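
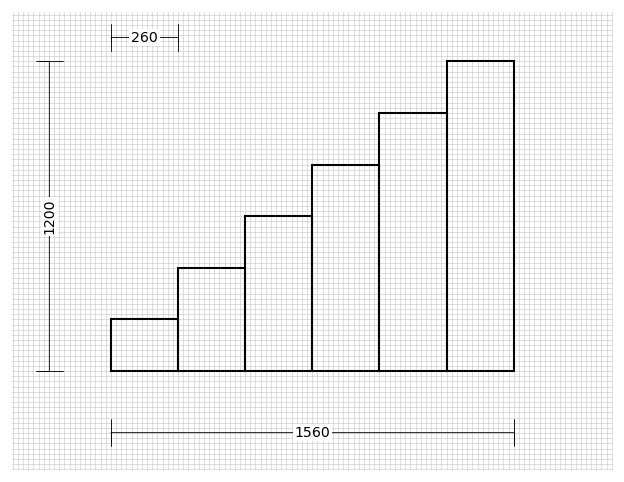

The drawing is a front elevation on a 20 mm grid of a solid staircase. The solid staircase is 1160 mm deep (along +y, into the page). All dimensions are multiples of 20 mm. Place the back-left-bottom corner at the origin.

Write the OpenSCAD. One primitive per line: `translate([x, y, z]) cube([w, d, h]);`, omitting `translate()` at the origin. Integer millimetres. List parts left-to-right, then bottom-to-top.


cube([260, 1160, 200]);
translate([260, 0, 0]) cube([260, 1160, 400]);
translate([520, 0, 0]) cube([260, 1160, 600]);
translate([780, 0, 0]) cube([260, 1160, 800]);
translate([1040, 0, 0]) cube([260, 1160, 1000]);
translate([1300, 0, 0]) cube([260, 1160, 1200]);


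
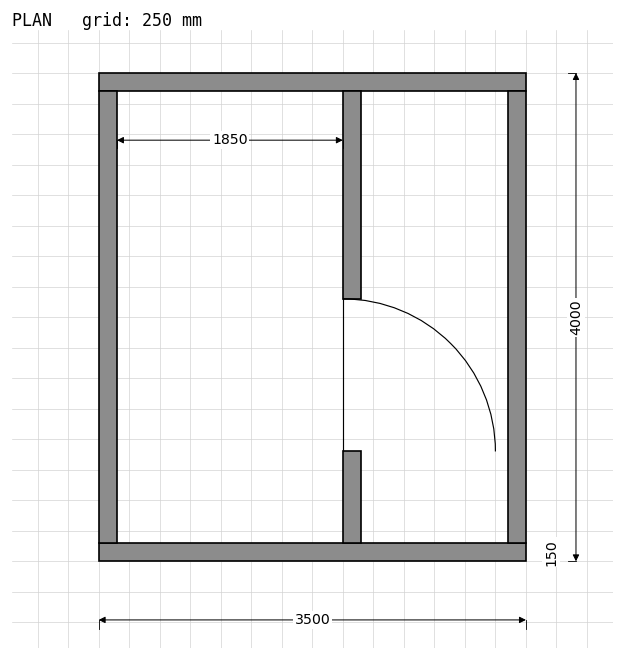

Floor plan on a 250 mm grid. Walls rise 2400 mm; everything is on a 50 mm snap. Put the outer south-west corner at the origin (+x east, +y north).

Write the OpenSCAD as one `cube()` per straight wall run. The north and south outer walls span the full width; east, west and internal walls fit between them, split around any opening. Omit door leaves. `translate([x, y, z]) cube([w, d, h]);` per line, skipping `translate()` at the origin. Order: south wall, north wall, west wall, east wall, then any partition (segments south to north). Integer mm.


cube([3500, 150, 2400]);
translate([0, 3850, 0]) cube([3500, 150, 2400]);
translate([0, 150, 0]) cube([150, 3700, 2400]);
translate([3350, 150, 0]) cube([150, 3700, 2400]);
translate([2000, 150, 0]) cube([150, 750, 2400]);
translate([2000, 2150, 0]) cube([150, 1700, 2400]);


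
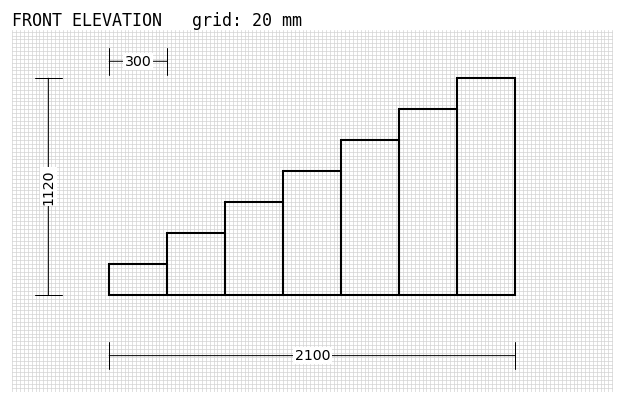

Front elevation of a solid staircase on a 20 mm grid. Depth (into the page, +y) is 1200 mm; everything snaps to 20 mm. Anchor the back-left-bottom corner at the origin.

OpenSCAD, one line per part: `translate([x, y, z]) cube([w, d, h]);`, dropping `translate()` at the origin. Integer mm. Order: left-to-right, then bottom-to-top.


cube([300, 1200, 160]);
translate([300, 0, 0]) cube([300, 1200, 320]);
translate([600, 0, 0]) cube([300, 1200, 480]);
translate([900, 0, 0]) cube([300, 1200, 640]);
translate([1200, 0, 0]) cube([300, 1200, 800]);
translate([1500, 0, 0]) cube([300, 1200, 960]);
translate([1800, 0, 0]) cube([300, 1200, 1120]);


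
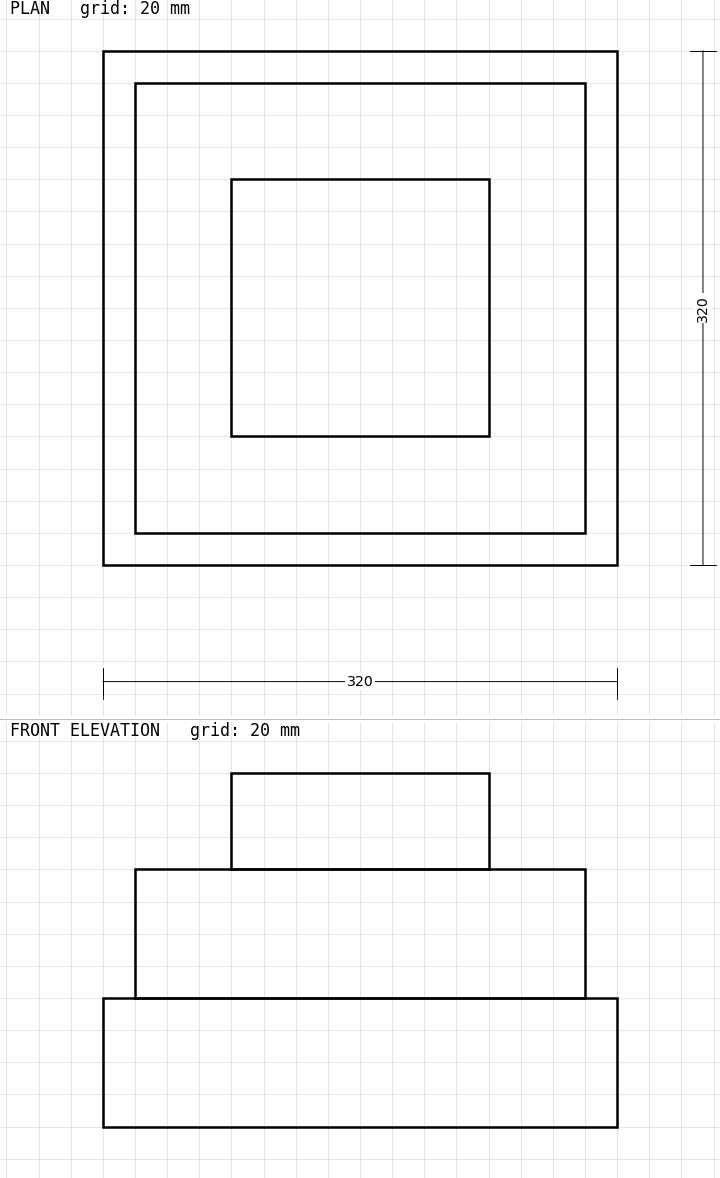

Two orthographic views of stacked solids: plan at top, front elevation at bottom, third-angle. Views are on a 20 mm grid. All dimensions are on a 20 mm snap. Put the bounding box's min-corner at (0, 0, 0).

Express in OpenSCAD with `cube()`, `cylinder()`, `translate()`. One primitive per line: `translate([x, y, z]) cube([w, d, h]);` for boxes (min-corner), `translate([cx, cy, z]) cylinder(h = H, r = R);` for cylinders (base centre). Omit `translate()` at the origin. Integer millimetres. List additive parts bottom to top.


cube([320, 320, 80]);
translate([20, 20, 80]) cube([280, 280, 80]);
translate([80, 80, 160]) cube([160, 160, 60]);


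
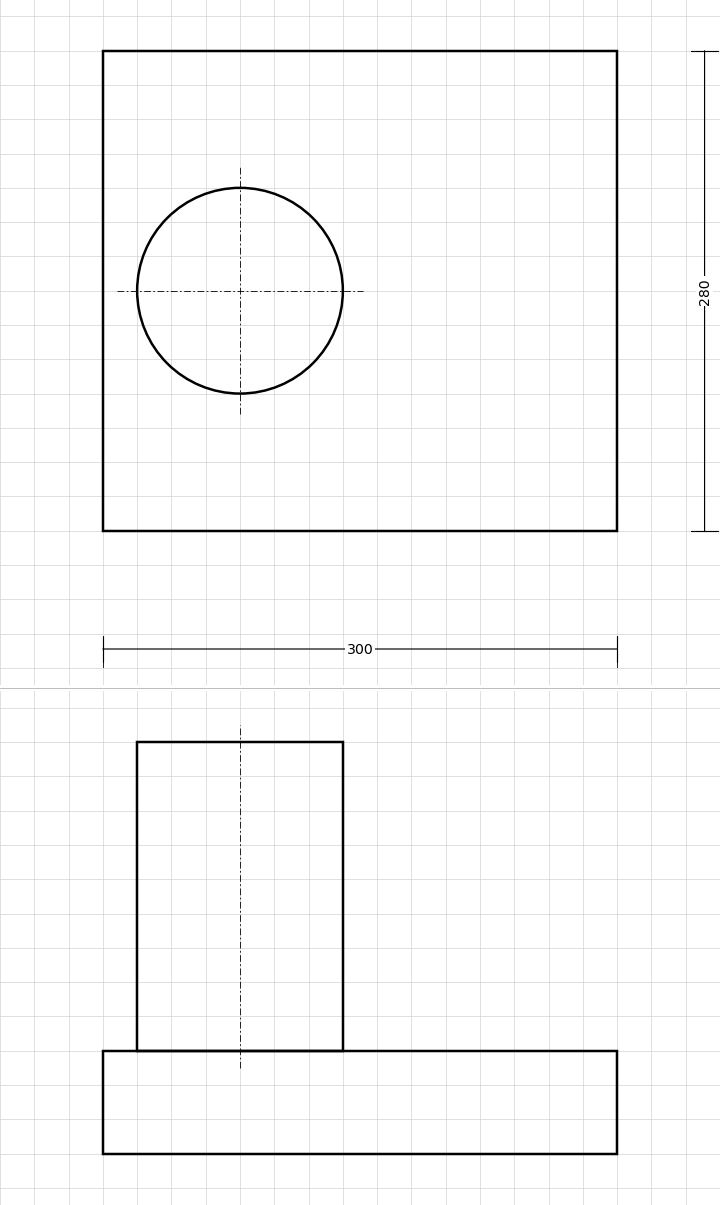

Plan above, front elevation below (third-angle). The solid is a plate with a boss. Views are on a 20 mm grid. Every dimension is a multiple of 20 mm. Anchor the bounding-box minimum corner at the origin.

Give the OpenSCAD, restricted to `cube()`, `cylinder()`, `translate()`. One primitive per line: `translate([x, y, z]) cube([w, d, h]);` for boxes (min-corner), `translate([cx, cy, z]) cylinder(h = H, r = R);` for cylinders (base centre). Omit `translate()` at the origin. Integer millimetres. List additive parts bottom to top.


cube([300, 280, 60]);
translate([80, 140, 60]) cylinder(h = 180, r = 60);


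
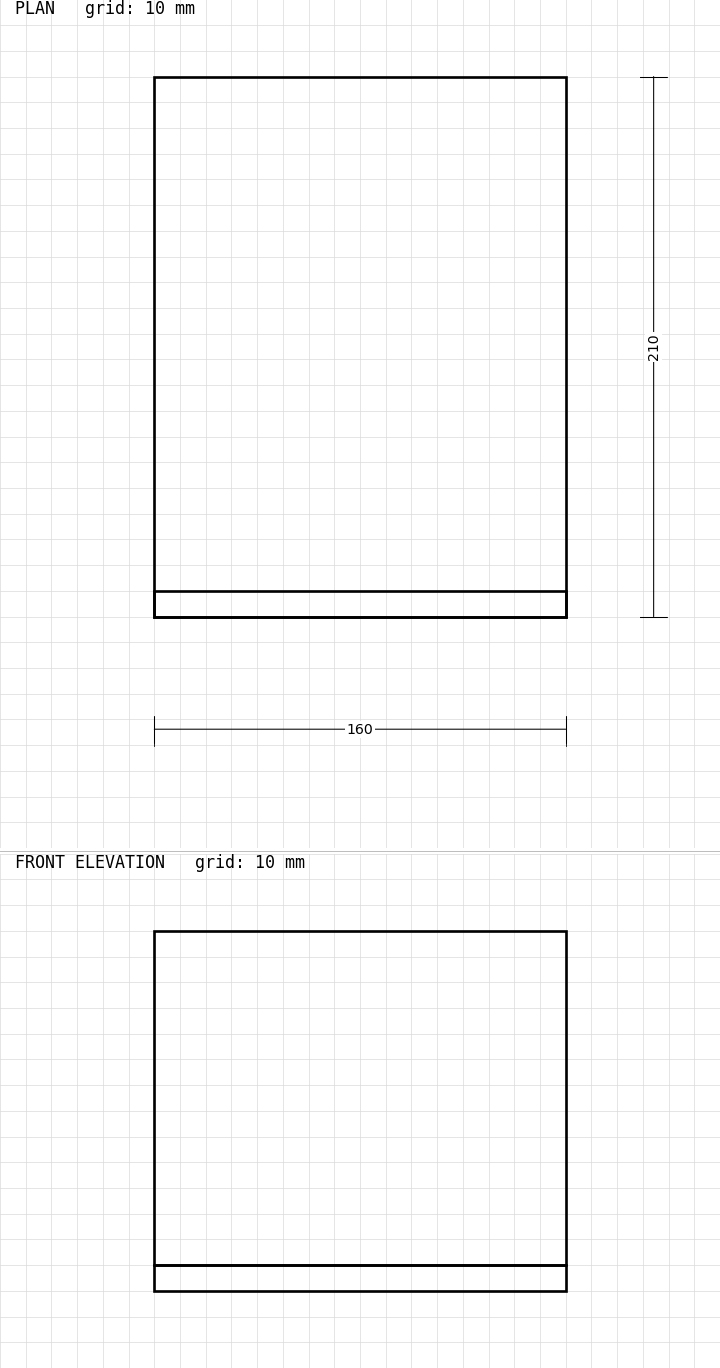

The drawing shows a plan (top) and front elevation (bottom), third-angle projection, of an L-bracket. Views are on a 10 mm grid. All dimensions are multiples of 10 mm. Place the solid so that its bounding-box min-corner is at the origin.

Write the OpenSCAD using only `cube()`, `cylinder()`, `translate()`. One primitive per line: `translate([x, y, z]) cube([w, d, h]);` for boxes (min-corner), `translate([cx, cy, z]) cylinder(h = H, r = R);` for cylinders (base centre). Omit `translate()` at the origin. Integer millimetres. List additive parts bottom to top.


cube([160, 210, 10]);
translate([0, 0, 10]) cube([160, 10, 130]);


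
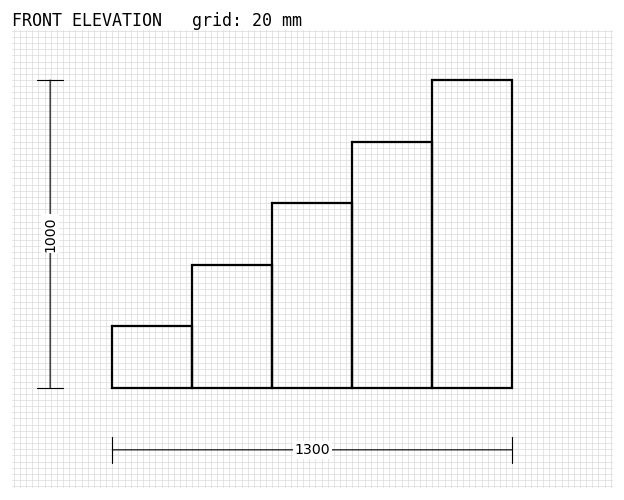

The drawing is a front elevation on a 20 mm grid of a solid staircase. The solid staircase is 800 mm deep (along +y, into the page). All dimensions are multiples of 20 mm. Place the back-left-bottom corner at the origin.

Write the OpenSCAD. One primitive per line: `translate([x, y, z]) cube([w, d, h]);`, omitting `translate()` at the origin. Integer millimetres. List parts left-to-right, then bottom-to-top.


cube([260, 800, 200]);
translate([260, 0, 0]) cube([260, 800, 400]);
translate([520, 0, 0]) cube([260, 800, 600]);
translate([780, 0, 0]) cube([260, 800, 800]);
translate([1040, 0, 0]) cube([260, 800, 1000]);


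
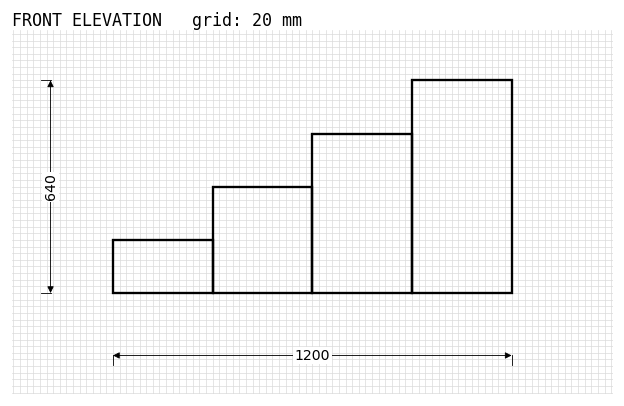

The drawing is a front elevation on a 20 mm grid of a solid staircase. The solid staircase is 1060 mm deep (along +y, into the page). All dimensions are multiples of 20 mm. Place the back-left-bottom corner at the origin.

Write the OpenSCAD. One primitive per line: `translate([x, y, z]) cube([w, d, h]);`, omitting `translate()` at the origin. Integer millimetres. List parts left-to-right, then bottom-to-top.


cube([300, 1060, 160]);
translate([300, 0, 0]) cube([300, 1060, 320]);
translate([600, 0, 0]) cube([300, 1060, 480]);
translate([900, 0, 0]) cube([300, 1060, 640]);


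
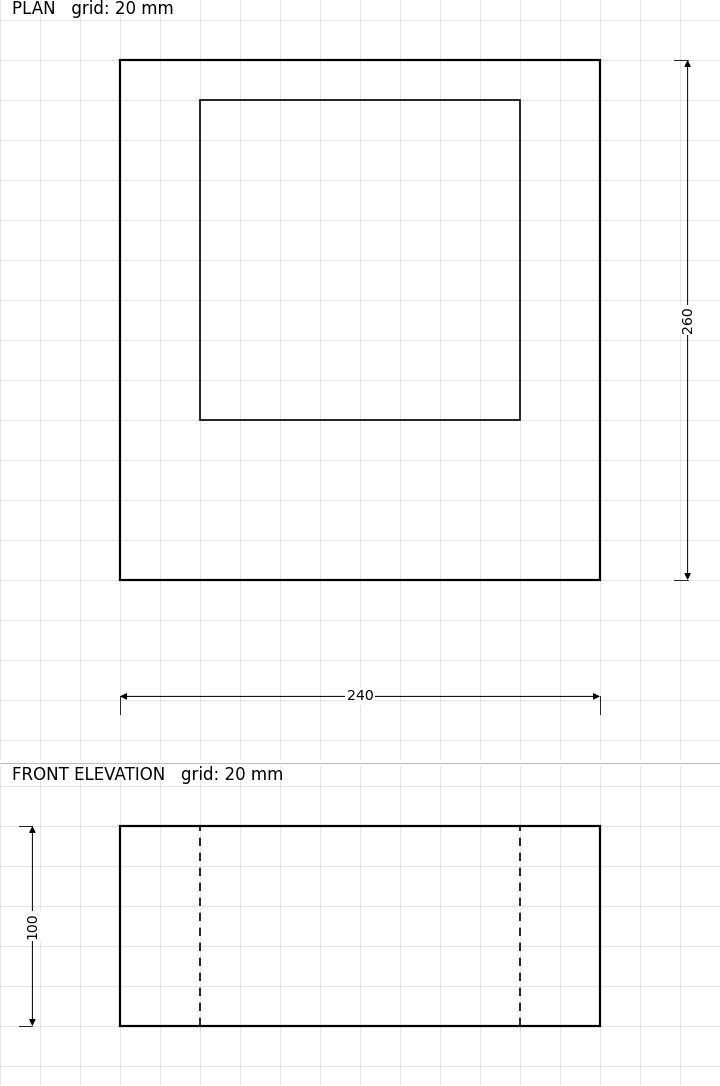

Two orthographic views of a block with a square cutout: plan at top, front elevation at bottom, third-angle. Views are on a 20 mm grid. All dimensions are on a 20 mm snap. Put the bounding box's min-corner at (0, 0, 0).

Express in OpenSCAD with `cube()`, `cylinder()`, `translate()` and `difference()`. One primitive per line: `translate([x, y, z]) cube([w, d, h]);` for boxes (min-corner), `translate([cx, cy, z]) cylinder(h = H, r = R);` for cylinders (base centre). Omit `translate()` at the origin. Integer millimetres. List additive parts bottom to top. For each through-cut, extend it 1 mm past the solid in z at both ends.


difference() {
  cube([240, 260, 100]);
  translate([40, 80, -1]) cube([160, 160, 102]);
}


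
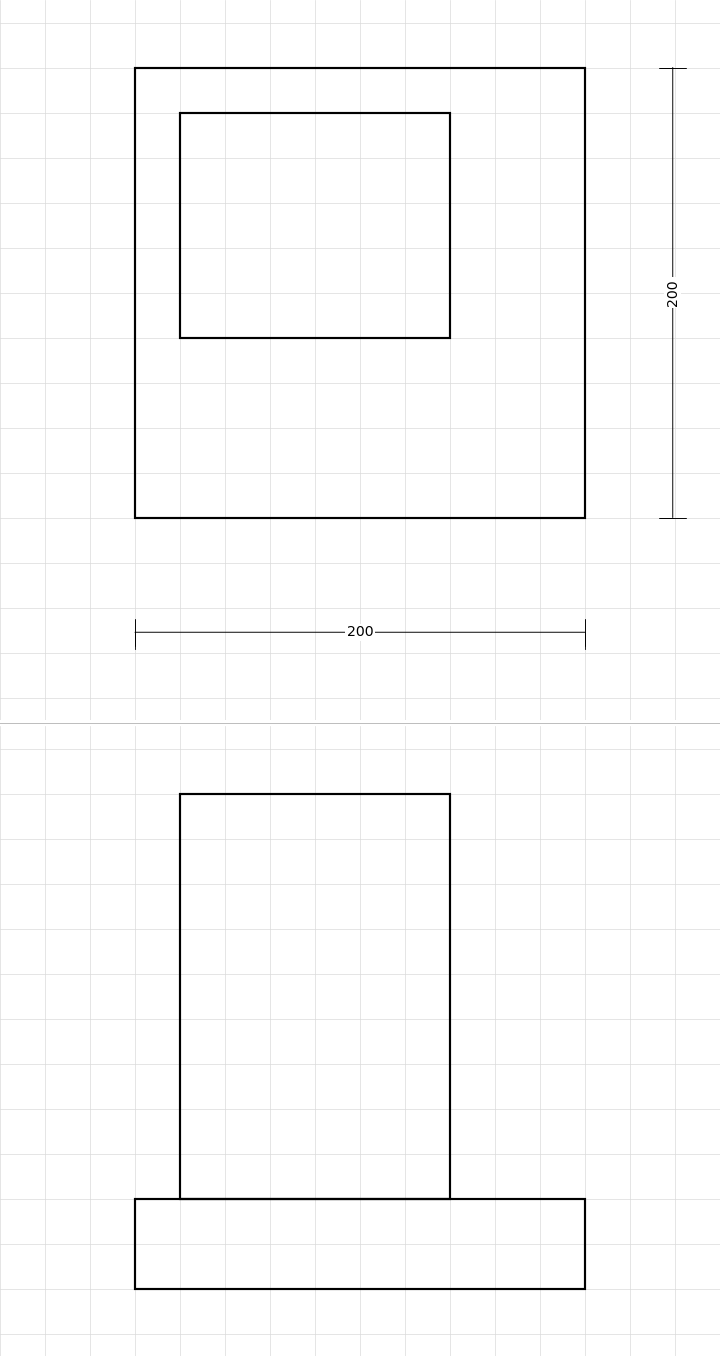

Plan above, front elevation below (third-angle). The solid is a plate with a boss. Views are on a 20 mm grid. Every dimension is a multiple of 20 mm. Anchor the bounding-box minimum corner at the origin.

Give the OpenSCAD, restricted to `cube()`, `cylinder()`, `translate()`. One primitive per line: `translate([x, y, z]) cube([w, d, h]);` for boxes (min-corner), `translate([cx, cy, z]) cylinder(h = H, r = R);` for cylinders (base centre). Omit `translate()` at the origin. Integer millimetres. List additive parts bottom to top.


cube([200, 200, 40]);
translate([20, 80, 40]) cube([120, 100, 180]);


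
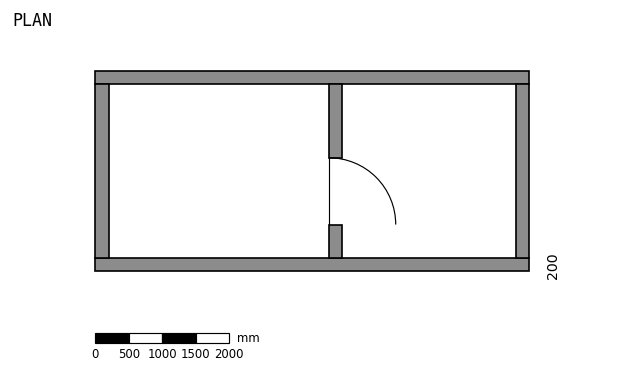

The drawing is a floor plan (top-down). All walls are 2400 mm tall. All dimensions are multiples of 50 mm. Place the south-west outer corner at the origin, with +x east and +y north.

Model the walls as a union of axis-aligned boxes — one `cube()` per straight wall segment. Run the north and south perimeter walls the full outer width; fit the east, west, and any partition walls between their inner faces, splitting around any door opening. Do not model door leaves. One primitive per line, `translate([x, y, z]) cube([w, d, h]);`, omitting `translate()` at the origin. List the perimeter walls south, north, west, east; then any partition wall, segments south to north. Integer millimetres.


cube([6500, 200, 2400]);
translate([0, 2800, 0]) cube([6500, 200, 2400]);
translate([0, 200, 0]) cube([200, 2600, 2400]);
translate([6300, 200, 0]) cube([200, 2600, 2400]);
translate([3500, 200, 0]) cube([200, 500, 2400]);
translate([3500, 1700, 0]) cube([200, 1100, 2400]);


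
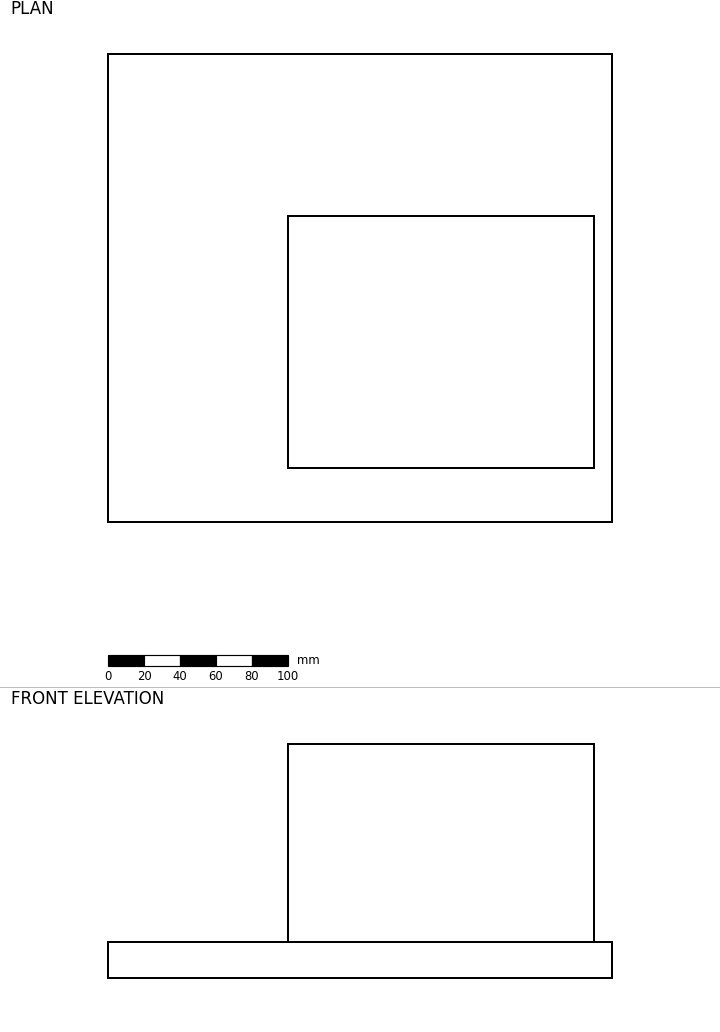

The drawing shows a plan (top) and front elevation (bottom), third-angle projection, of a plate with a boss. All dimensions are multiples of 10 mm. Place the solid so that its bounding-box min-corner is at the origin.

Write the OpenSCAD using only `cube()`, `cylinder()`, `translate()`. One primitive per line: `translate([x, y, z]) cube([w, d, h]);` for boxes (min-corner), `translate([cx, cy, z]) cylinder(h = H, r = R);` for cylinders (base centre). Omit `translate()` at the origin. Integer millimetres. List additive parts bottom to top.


cube([280, 260, 20]);
translate([100, 30, 20]) cube([170, 140, 110]);


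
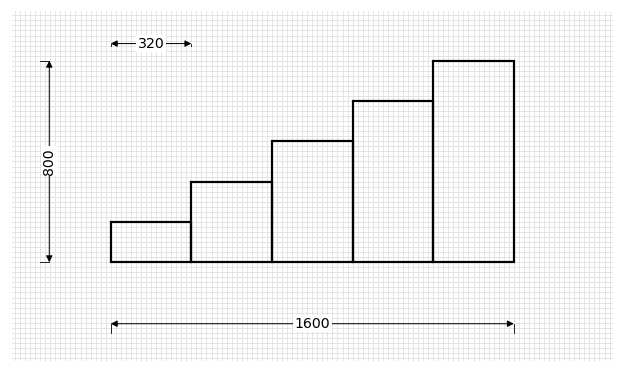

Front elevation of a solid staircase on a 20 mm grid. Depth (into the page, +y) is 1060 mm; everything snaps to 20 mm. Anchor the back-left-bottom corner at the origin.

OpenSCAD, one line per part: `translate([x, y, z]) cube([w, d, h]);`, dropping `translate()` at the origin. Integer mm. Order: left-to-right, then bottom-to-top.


cube([320, 1060, 160]);
translate([320, 0, 0]) cube([320, 1060, 320]);
translate([640, 0, 0]) cube([320, 1060, 480]);
translate([960, 0, 0]) cube([320, 1060, 640]);
translate([1280, 0, 0]) cube([320, 1060, 800]);


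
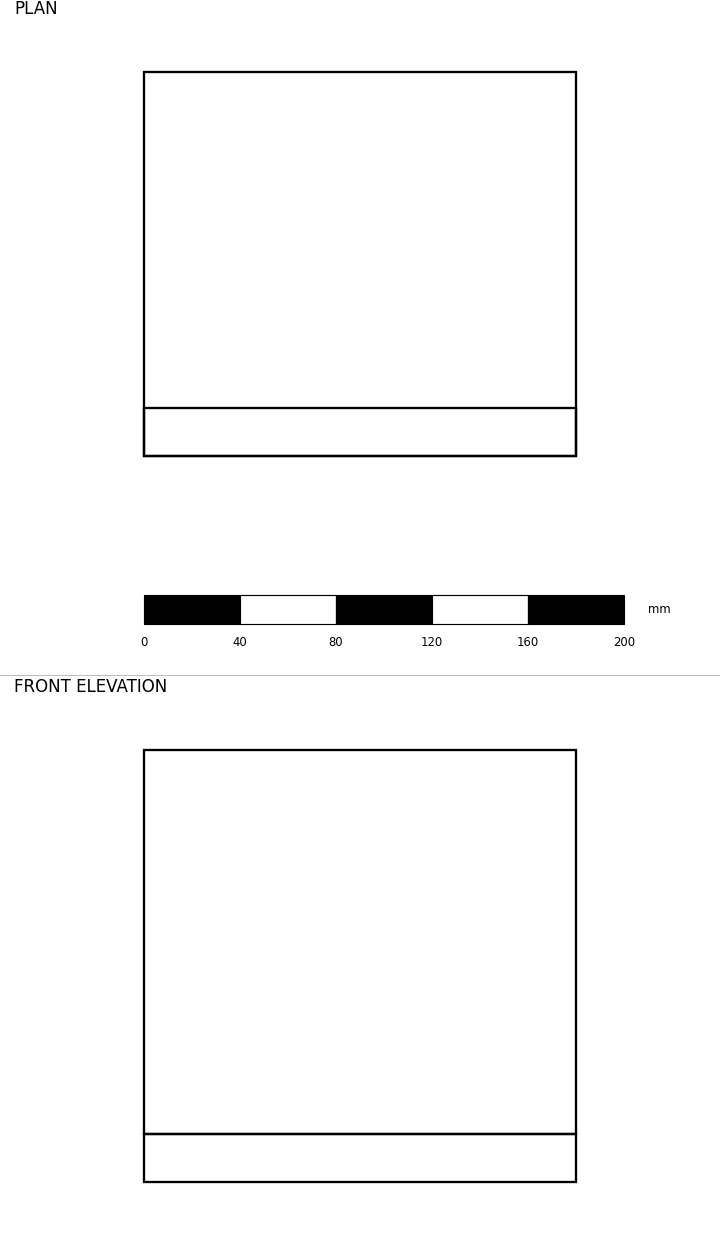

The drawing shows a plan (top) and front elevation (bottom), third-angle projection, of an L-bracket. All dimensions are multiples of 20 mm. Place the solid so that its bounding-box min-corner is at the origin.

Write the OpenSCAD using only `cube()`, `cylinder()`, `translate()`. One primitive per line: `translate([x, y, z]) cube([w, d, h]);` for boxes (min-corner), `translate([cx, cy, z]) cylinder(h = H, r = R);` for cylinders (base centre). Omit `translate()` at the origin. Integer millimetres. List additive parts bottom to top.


cube([180, 160, 20]);
translate([0, 0, 20]) cube([180, 20, 160]);


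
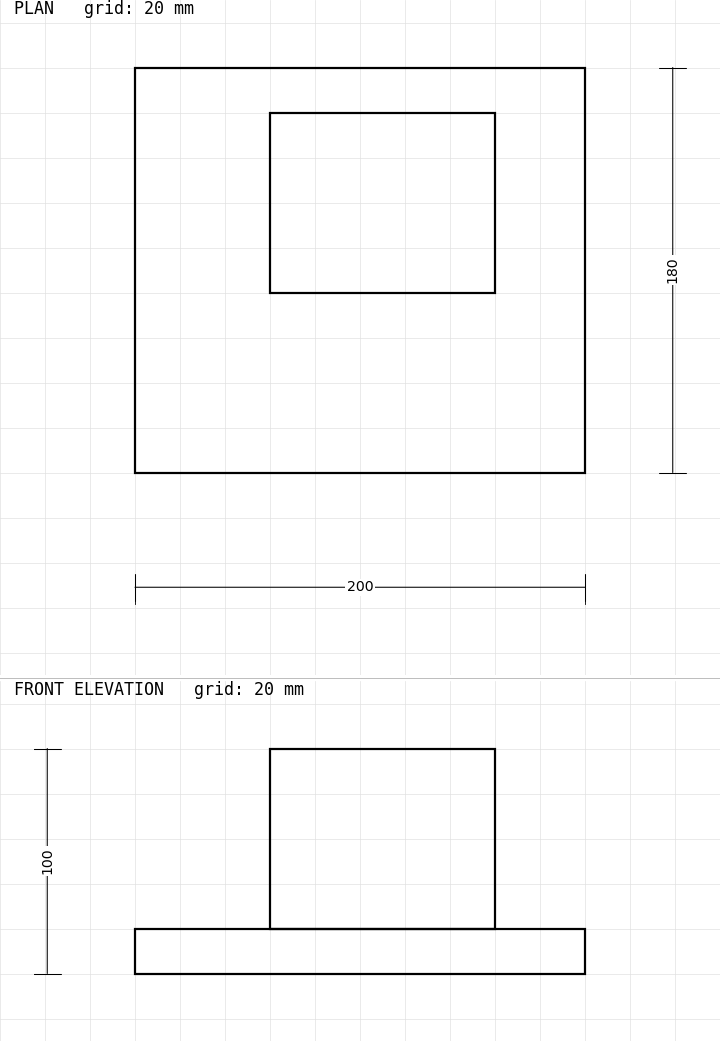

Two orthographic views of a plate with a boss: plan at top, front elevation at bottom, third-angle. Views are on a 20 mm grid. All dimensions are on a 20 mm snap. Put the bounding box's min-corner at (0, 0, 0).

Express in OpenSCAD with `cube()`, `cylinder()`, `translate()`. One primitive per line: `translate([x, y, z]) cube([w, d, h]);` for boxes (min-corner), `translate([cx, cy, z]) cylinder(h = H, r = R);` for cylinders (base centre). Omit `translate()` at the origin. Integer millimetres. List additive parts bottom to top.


cube([200, 180, 20]);
translate([60, 80, 20]) cube([100, 80, 80]);


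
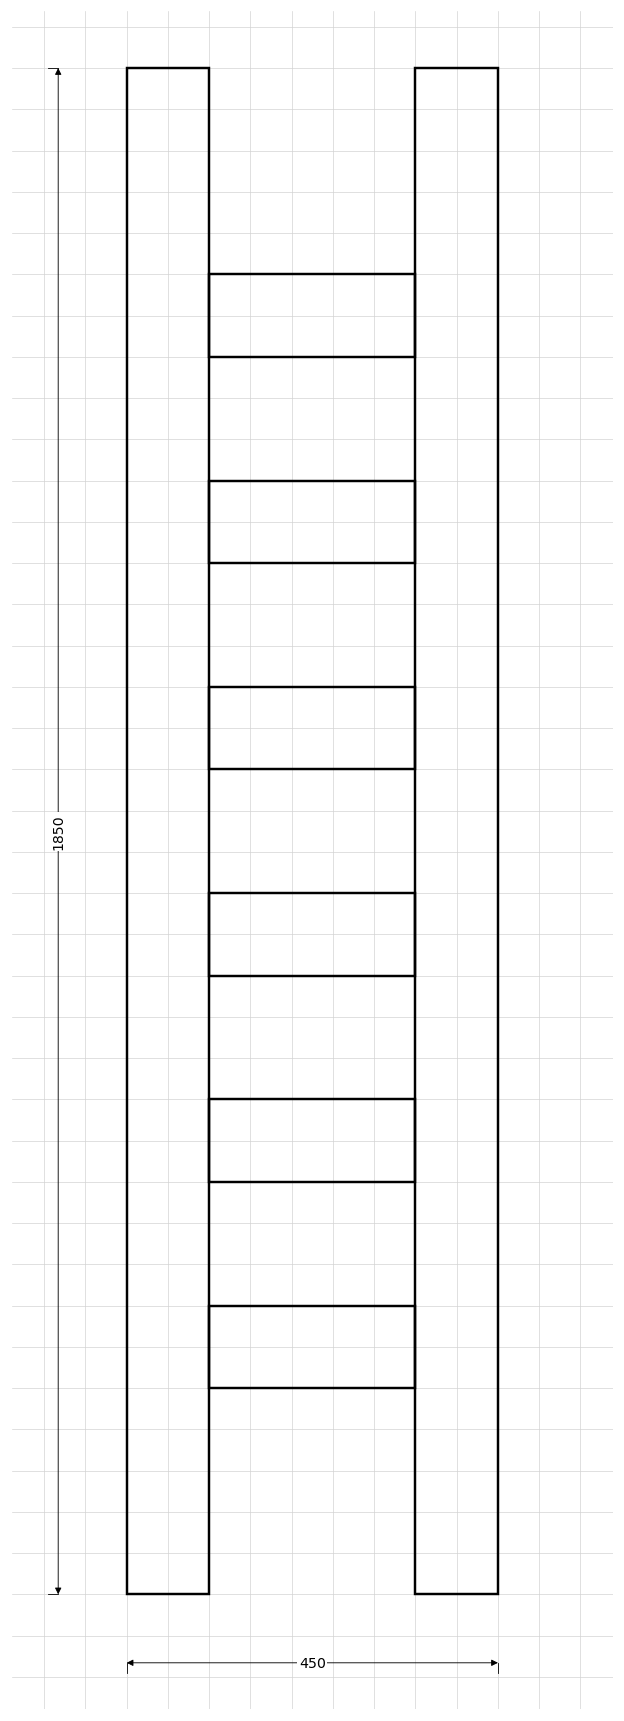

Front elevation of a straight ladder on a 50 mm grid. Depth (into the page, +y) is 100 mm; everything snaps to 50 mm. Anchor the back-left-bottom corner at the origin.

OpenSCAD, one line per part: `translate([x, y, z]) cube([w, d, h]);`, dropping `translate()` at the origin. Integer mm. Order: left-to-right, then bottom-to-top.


cube([100, 100, 1850]);
translate([100, 0, 250]) cube([250, 100, 100]);
translate([100, 0, 500]) cube([250, 100, 100]);
translate([100, 0, 750]) cube([250, 100, 100]);
translate([100, 0, 1000]) cube([250, 100, 100]);
translate([100, 0, 1250]) cube([250, 100, 100]);
translate([100, 0, 1500]) cube([250, 100, 100]);
translate([350, 0, 0]) cube([100, 100, 1850]);


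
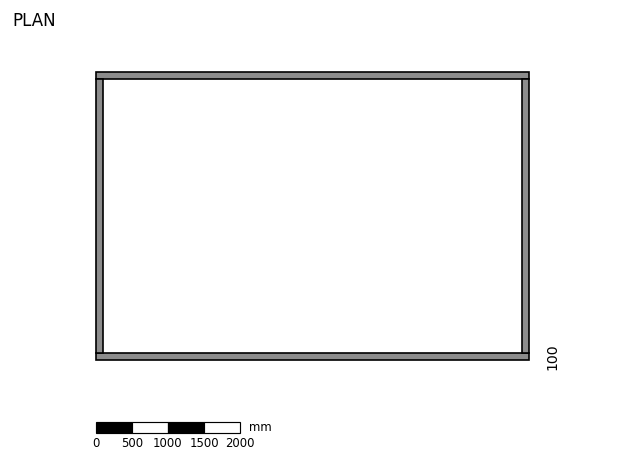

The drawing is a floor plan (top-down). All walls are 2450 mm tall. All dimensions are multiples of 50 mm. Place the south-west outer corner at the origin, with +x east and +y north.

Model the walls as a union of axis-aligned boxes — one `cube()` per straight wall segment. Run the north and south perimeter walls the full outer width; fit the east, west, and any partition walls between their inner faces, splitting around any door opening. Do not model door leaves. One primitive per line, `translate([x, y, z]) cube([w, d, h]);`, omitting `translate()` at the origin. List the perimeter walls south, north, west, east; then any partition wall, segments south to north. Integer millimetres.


cube([6000, 100, 2450]);
translate([0, 3900, 0]) cube([6000, 100, 2450]);
translate([0, 100, 0]) cube([100, 3800, 2450]);
translate([5900, 100, 0]) cube([100, 3800, 2450]);


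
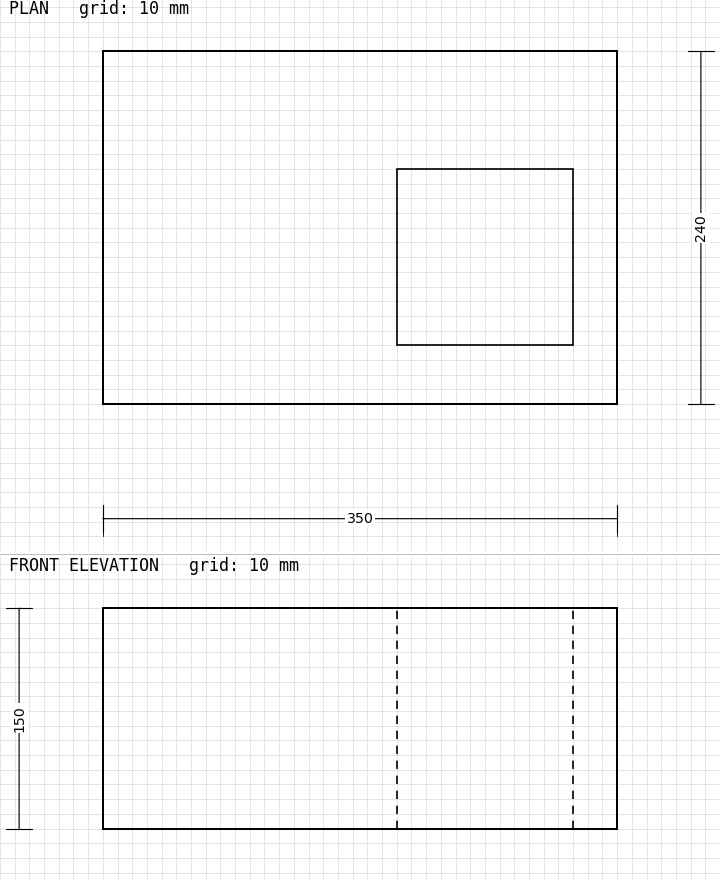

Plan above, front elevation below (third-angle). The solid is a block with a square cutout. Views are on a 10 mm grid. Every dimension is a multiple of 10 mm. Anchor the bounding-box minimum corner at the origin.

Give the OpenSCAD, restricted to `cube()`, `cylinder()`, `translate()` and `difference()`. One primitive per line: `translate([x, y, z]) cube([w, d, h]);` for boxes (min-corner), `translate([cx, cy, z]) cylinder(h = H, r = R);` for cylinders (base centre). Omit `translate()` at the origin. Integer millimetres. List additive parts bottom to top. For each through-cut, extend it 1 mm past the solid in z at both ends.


difference() {
  cube([350, 240, 150]);
  translate([200, 40, -1]) cube([120, 120, 152]);
}


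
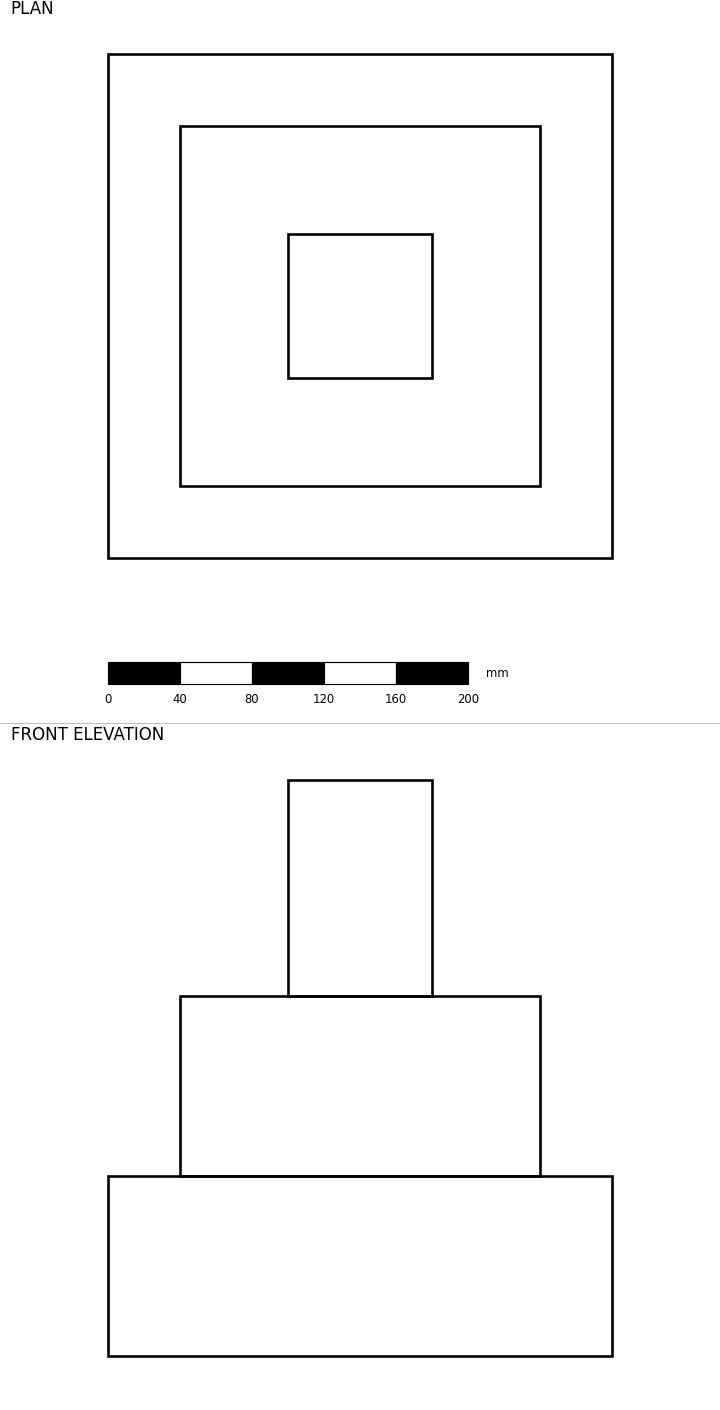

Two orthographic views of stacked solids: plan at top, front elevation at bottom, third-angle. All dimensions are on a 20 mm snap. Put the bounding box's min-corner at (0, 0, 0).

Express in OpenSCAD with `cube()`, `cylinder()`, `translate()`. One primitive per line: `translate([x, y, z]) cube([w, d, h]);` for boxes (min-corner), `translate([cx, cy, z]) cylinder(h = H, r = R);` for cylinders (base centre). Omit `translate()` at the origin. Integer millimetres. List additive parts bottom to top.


cube([280, 280, 100]);
translate([40, 40, 100]) cube([200, 200, 100]);
translate([100, 100, 200]) cube([80, 80, 120]);


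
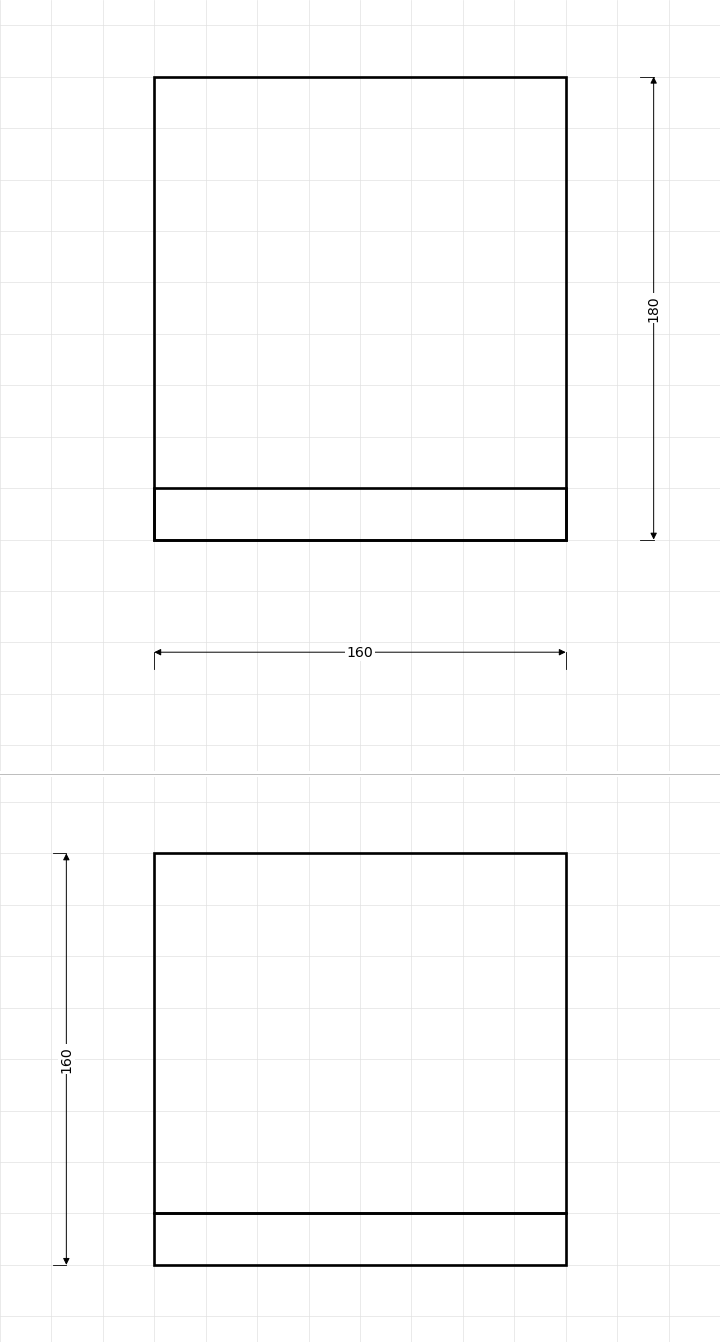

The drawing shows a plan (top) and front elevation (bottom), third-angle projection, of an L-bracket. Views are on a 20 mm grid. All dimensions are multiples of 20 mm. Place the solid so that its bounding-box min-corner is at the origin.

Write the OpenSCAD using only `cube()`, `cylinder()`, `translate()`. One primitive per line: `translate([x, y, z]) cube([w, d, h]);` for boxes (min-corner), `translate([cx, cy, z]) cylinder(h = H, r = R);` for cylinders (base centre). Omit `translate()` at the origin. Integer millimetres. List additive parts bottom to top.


cube([160, 180, 20]);
translate([0, 0, 20]) cube([160, 20, 140]);


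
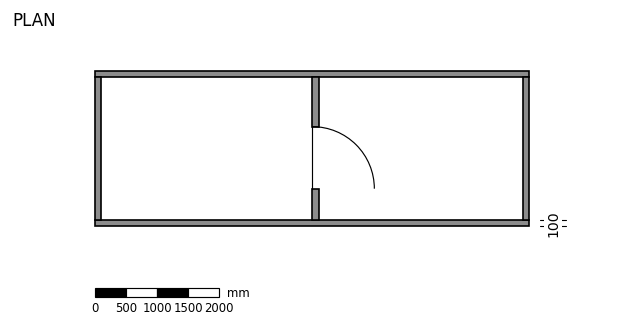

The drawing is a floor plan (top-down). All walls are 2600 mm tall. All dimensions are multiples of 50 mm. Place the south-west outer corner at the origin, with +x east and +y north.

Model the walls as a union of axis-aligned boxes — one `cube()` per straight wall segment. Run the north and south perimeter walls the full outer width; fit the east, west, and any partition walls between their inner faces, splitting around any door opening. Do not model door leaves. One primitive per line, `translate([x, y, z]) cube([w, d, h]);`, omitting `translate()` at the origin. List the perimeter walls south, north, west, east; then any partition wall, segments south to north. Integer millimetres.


cube([7000, 100, 2600]);
translate([0, 2400, 0]) cube([7000, 100, 2600]);
translate([0, 100, 0]) cube([100, 2300, 2600]);
translate([6900, 100, 0]) cube([100, 2300, 2600]);
translate([3500, 100, 0]) cube([100, 500, 2600]);
translate([3500, 1600, 0]) cube([100, 800, 2600]);


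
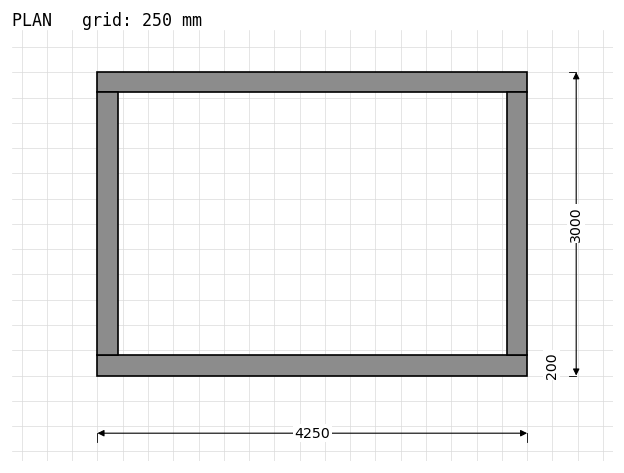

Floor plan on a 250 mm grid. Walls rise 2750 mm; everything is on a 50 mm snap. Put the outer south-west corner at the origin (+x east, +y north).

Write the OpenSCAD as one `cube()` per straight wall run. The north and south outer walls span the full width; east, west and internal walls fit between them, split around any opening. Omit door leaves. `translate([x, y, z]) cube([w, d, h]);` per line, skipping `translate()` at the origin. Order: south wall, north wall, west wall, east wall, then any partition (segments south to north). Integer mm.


cube([4250, 200, 2750]);
translate([0, 2800, 0]) cube([4250, 200, 2750]);
translate([0, 200, 0]) cube([200, 2600, 2750]);
translate([4050, 200, 0]) cube([200, 2600, 2750]);


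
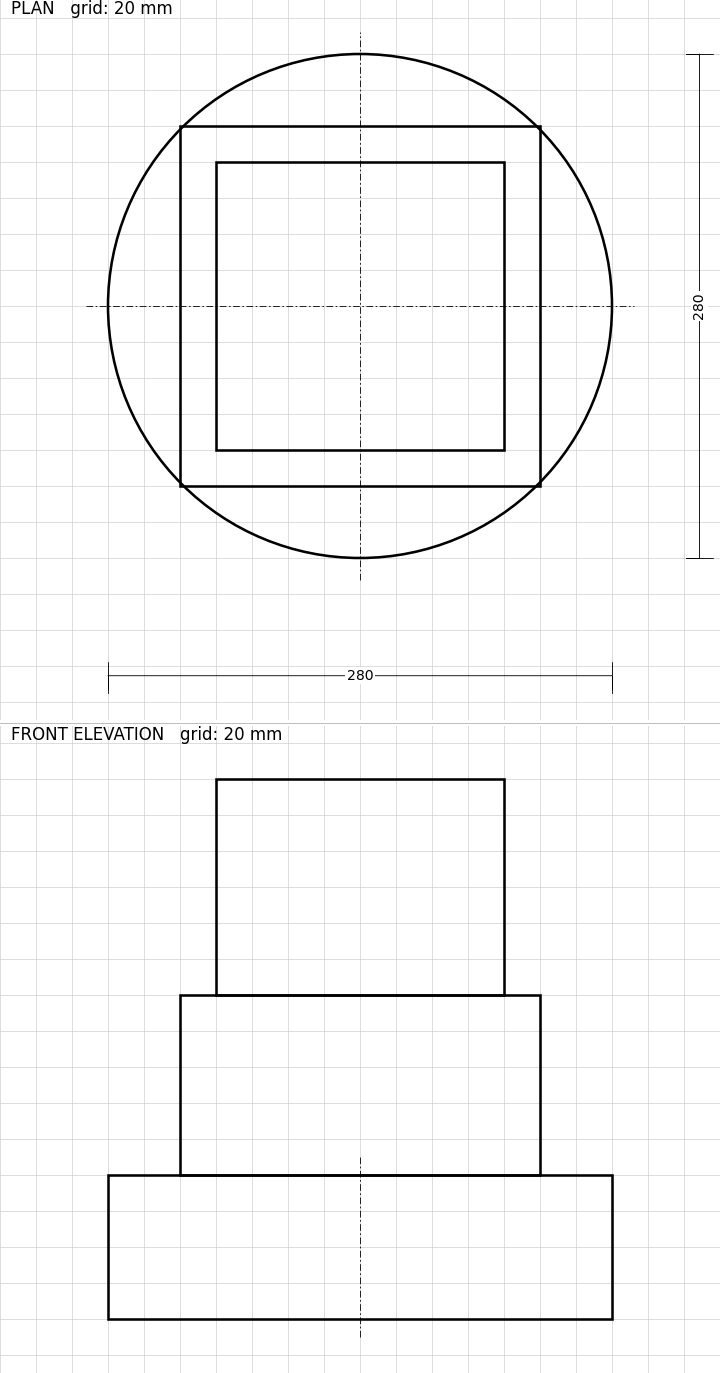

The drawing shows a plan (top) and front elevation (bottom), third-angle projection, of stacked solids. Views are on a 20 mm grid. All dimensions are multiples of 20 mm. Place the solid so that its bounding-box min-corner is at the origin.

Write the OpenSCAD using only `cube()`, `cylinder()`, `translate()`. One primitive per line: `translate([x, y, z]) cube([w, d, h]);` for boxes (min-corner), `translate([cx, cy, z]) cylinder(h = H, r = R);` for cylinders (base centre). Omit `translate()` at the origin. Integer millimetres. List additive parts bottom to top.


translate([140, 140, 0]) cylinder(h = 80, r = 140);
translate([40, 40, 80]) cube([200, 200, 100]);
translate([60, 60, 180]) cube([160, 160, 120]);


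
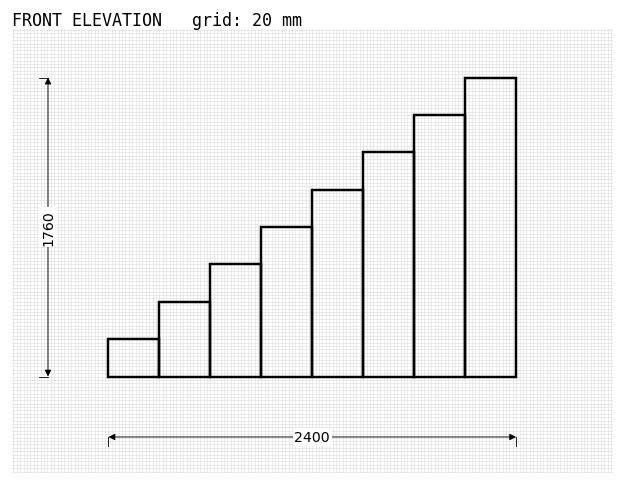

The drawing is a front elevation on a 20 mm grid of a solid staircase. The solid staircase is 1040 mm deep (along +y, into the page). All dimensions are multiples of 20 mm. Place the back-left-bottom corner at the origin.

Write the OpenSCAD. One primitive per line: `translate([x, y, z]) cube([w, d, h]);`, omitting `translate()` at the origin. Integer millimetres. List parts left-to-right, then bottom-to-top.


cube([300, 1040, 220]);
translate([300, 0, 0]) cube([300, 1040, 440]);
translate([600, 0, 0]) cube([300, 1040, 660]);
translate([900, 0, 0]) cube([300, 1040, 880]);
translate([1200, 0, 0]) cube([300, 1040, 1100]);
translate([1500, 0, 0]) cube([300, 1040, 1320]);
translate([1800, 0, 0]) cube([300, 1040, 1540]);
translate([2100, 0, 0]) cube([300, 1040, 1760]);


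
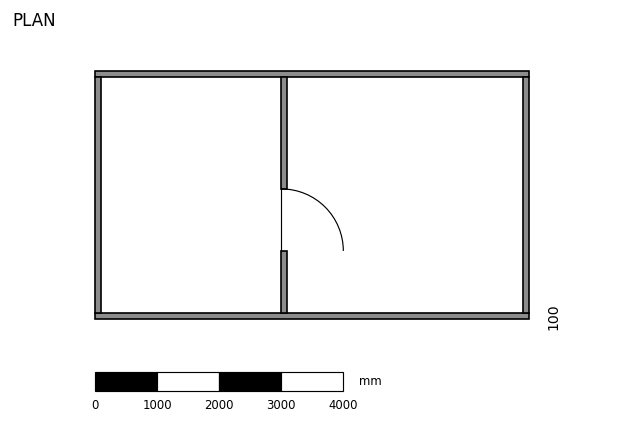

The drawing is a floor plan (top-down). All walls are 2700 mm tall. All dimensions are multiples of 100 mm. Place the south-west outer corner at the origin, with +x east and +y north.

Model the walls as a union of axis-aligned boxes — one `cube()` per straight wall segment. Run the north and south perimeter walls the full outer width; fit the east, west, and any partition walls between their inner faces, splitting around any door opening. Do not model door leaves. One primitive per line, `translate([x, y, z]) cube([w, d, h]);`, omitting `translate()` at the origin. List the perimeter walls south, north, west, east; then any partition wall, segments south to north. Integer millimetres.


cube([7000, 100, 2700]);
translate([0, 3900, 0]) cube([7000, 100, 2700]);
translate([0, 100, 0]) cube([100, 3800, 2700]);
translate([6900, 100, 0]) cube([100, 3800, 2700]);
translate([3000, 100, 0]) cube([100, 1000, 2700]);
translate([3000, 2100, 0]) cube([100, 1800, 2700]);


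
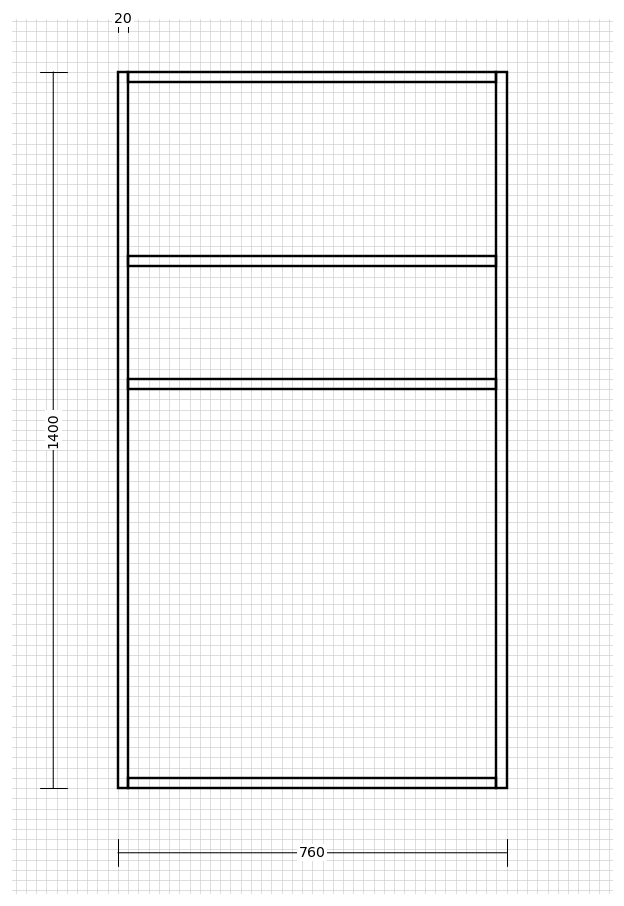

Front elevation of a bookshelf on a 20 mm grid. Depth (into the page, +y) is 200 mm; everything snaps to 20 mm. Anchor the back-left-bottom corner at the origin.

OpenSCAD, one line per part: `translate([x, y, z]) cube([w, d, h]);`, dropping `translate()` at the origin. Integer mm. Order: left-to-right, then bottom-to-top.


cube([20, 200, 1400]);
translate([20, 0, 0]) cube([720, 200, 20]);
translate([20, 0, 780]) cube([720, 200, 20]);
translate([20, 0, 1020]) cube([720, 200, 20]);
translate([20, 0, 1380]) cube([720, 200, 20]);
translate([740, 0, 0]) cube([20, 200, 1400]);


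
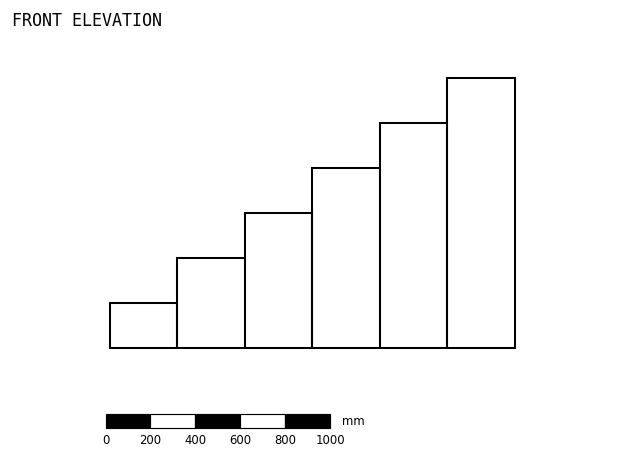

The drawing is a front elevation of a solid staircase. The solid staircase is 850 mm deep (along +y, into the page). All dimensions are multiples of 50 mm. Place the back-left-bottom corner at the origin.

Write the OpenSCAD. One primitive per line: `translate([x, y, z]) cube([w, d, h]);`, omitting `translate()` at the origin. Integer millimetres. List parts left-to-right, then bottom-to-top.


cube([300, 850, 200]);
translate([300, 0, 0]) cube([300, 850, 400]);
translate([600, 0, 0]) cube([300, 850, 600]);
translate([900, 0, 0]) cube([300, 850, 800]);
translate([1200, 0, 0]) cube([300, 850, 1000]);
translate([1500, 0, 0]) cube([300, 850, 1200]);


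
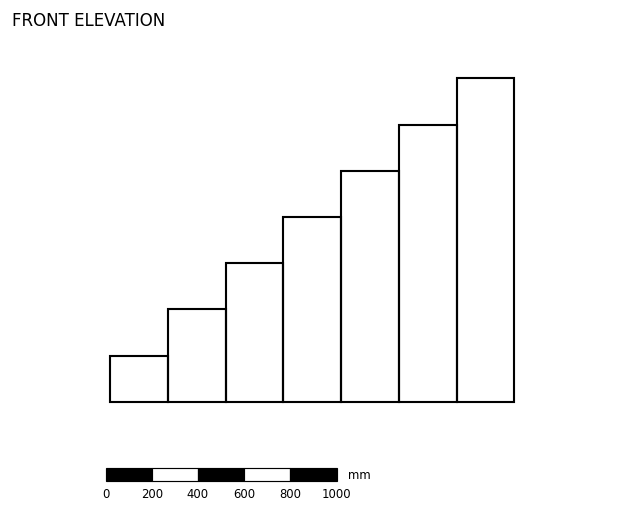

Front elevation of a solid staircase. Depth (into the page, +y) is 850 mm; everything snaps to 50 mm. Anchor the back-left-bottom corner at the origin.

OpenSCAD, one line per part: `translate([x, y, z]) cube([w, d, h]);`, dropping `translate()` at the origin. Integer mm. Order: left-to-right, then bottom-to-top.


cube([250, 850, 200]);
translate([250, 0, 0]) cube([250, 850, 400]);
translate([500, 0, 0]) cube([250, 850, 600]);
translate([750, 0, 0]) cube([250, 850, 800]);
translate([1000, 0, 0]) cube([250, 850, 1000]);
translate([1250, 0, 0]) cube([250, 850, 1200]);
translate([1500, 0, 0]) cube([250, 850, 1400]);


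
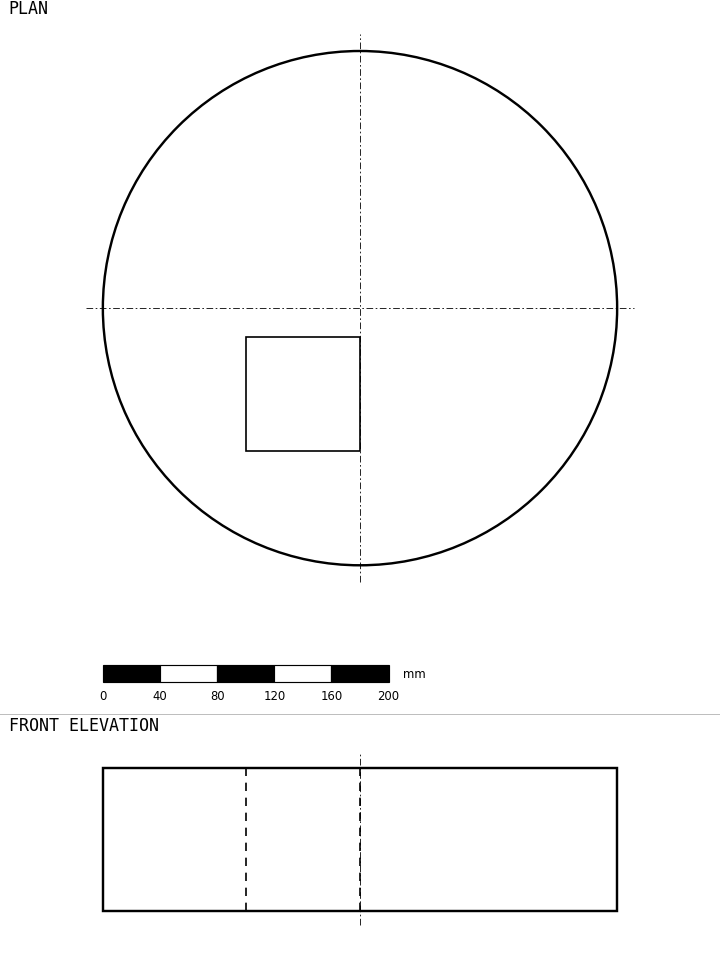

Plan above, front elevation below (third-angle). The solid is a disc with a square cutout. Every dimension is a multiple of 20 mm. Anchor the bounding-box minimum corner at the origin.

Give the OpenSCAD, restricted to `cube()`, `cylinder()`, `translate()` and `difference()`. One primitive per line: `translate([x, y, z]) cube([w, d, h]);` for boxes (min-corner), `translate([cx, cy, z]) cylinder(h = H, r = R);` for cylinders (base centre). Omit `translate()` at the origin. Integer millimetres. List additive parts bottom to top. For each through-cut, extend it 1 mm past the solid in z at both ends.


difference() {
  translate([180, 180, 0]) cylinder(h = 100, r = 180);
  translate([100, 80, -1]) cube([80, 80, 102]);
}


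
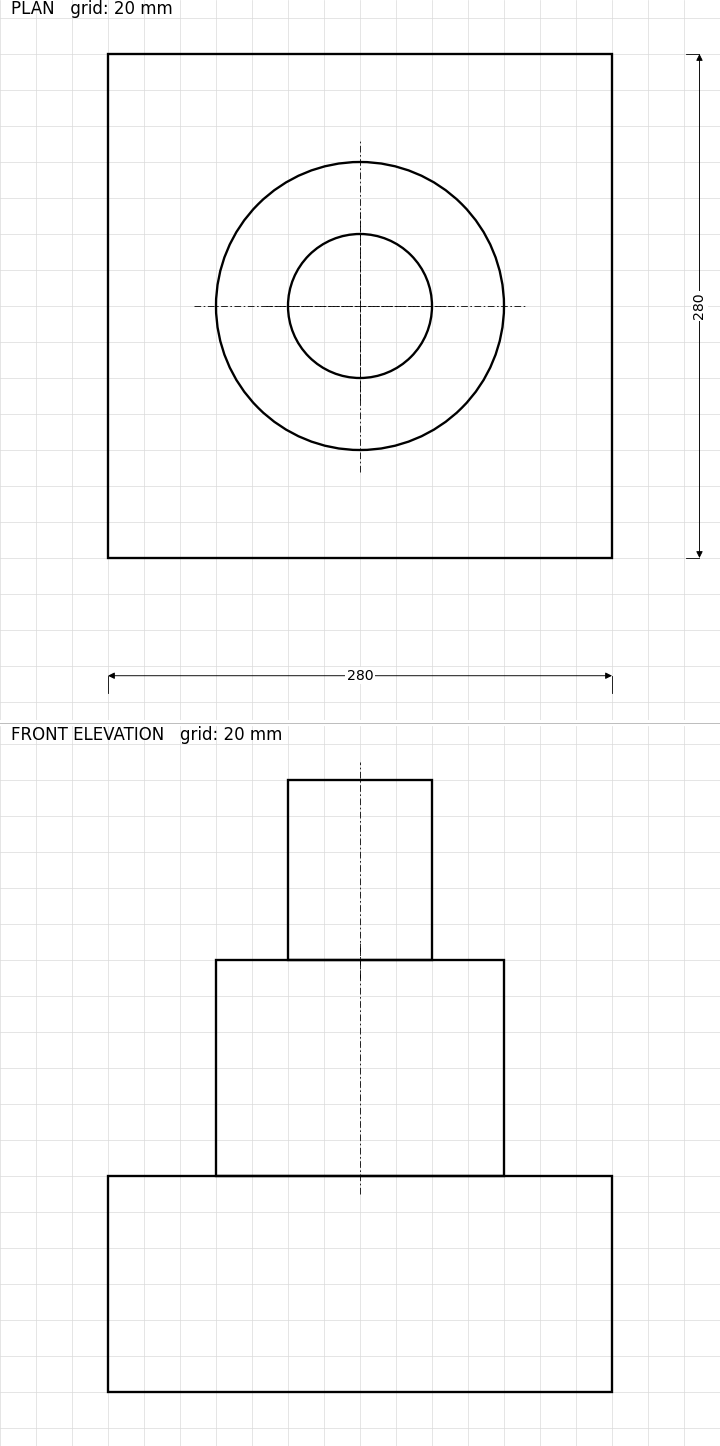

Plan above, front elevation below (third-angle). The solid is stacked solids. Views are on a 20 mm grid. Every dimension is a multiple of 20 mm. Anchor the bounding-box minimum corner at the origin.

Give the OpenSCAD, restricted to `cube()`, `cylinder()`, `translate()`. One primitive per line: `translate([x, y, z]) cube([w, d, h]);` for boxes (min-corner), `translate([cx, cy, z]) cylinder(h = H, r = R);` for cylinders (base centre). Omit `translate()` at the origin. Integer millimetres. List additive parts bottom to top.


cube([280, 280, 120]);
translate([140, 140, 120]) cylinder(h = 120, r = 80);
translate([140, 140, 240]) cylinder(h = 100, r = 40);


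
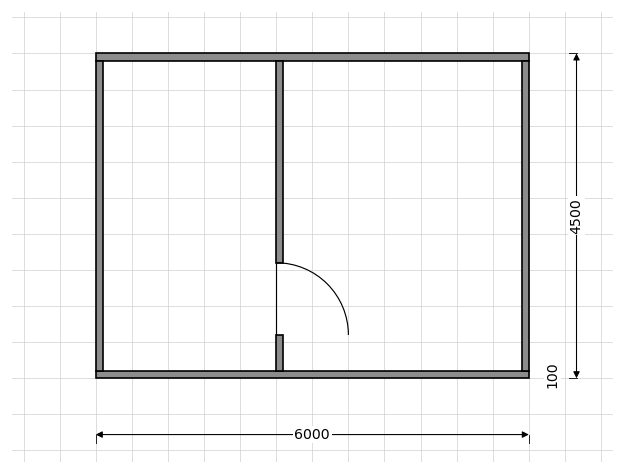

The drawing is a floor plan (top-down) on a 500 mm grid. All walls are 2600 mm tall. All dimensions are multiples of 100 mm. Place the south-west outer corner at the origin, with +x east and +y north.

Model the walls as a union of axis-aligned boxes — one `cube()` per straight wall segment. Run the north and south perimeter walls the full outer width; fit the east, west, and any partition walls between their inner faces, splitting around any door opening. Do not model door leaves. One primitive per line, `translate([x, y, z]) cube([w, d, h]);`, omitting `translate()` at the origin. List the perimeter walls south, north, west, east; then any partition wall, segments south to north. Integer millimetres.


cube([6000, 100, 2600]);
translate([0, 4400, 0]) cube([6000, 100, 2600]);
translate([0, 100, 0]) cube([100, 4300, 2600]);
translate([5900, 100, 0]) cube([100, 4300, 2600]);
translate([2500, 100, 0]) cube([100, 500, 2600]);
translate([2500, 1600, 0]) cube([100, 2800, 2600]);


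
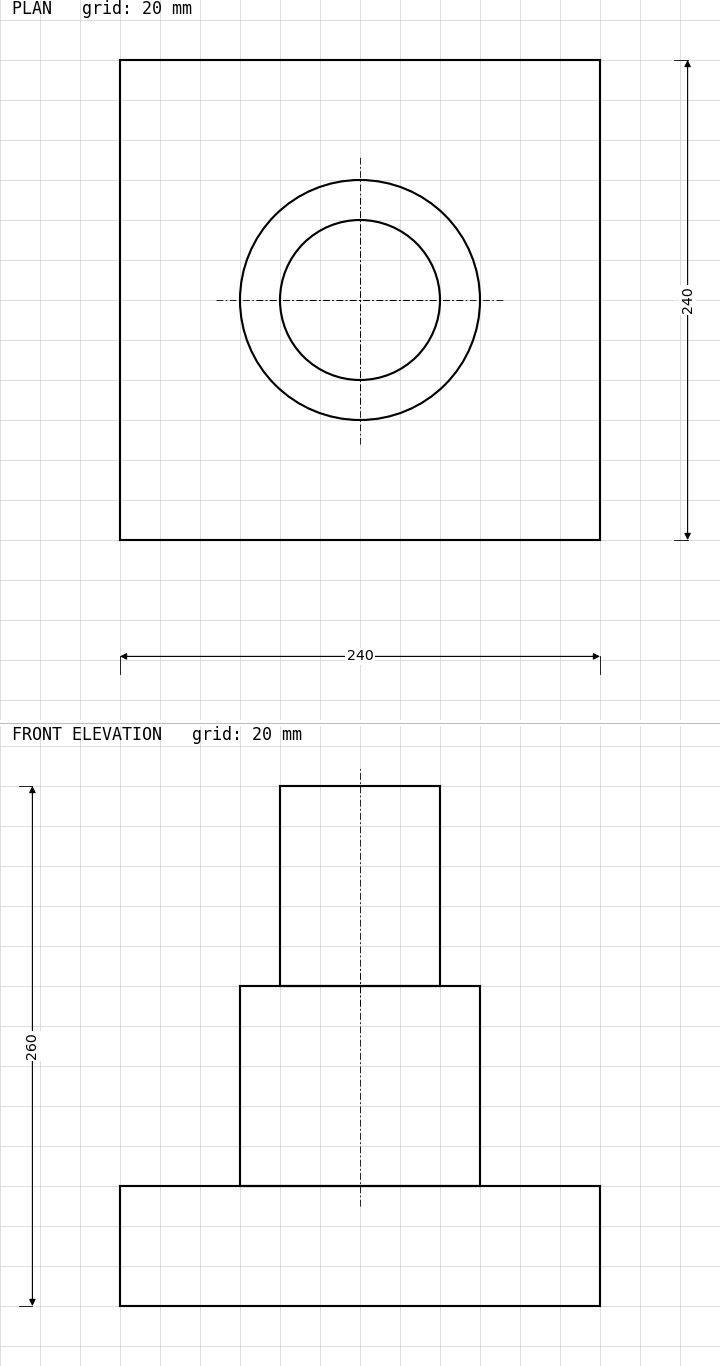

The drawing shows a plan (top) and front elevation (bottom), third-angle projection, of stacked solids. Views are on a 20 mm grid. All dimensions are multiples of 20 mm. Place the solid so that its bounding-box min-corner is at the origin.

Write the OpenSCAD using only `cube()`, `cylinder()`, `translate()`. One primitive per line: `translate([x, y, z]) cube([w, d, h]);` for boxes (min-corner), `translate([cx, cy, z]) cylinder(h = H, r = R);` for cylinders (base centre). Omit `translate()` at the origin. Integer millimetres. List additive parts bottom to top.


cube([240, 240, 60]);
translate([120, 120, 60]) cylinder(h = 100, r = 60);
translate([120, 120, 160]) cylinder(h = 100, r = 40);


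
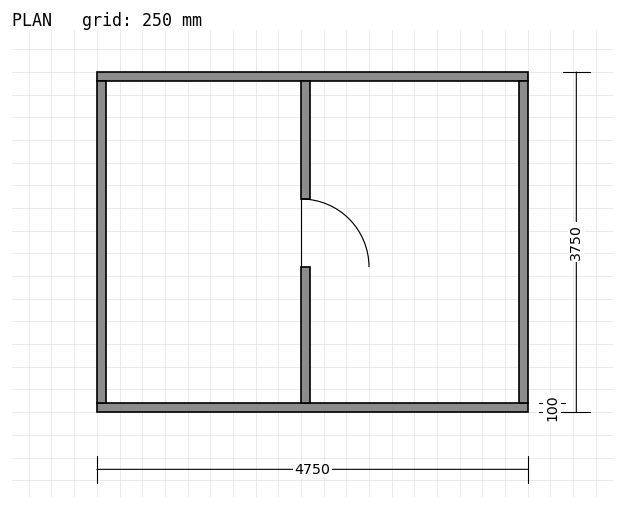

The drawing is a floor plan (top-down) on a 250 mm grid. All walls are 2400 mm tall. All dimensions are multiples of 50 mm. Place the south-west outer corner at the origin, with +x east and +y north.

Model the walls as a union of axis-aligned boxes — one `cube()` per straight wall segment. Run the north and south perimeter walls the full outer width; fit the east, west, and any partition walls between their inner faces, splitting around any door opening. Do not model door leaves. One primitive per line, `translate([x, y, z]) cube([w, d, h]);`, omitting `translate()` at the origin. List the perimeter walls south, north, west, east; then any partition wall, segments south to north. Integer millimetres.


cube([4750, 100, 2400]);
translate([0, 3650, 0]) cube([4750, 100, 2400]);
translate([0, 100, 0]) cube([100, 3550, 2400]);
translate([4650, 100, 0]) cube([100, 3550, 2400]);
translate([2250, 100, 0]) cube([100, 1500, 2400]);
translate([2250, 2350, 0]) cube([100, 1300, 2400]);


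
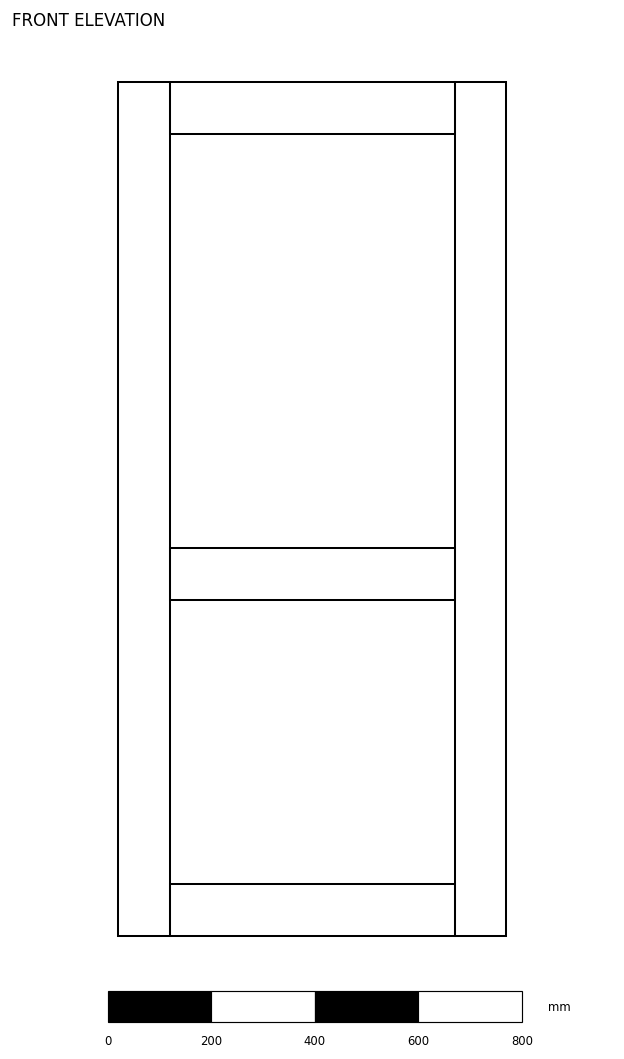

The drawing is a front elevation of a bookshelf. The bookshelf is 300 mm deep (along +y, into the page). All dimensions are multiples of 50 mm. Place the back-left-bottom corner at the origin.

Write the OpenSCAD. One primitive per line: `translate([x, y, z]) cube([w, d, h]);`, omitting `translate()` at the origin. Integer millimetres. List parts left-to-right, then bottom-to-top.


cube([100, 300, 1650]);
translate([100, 0, 0]) cube([550, 300, 100]);
translate([100, 0, 650]) cube([550, 300, 100]);
translate([100, 0, 1550]) cube([550, 300, 100]);
translate([650, 0, 0]) cube([100, 300, 1650]);


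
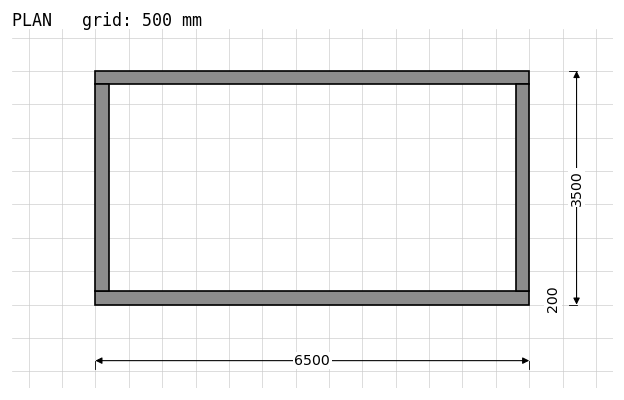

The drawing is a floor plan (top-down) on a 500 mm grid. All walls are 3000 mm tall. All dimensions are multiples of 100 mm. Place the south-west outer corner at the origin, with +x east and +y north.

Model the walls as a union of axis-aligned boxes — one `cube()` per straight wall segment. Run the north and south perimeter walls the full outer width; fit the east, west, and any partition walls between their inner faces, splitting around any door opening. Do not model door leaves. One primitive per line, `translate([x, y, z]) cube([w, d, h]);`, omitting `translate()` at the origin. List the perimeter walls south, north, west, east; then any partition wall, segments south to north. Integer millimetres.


cube([6500, 200, 3000]);
translate([0, 3300, 0]) cube([6500, 200, 3000]);
translate([0, 200, 0]) cube([200, 3100, 3000]);
translate([6300, 200, 0]) cube([200, 3100, 3000]);


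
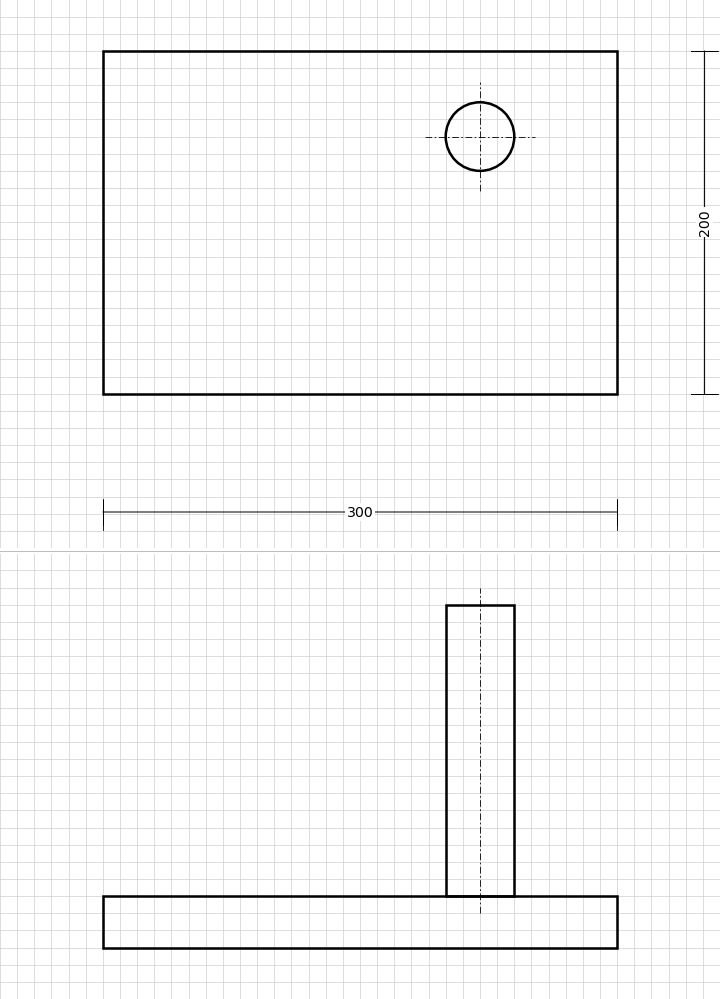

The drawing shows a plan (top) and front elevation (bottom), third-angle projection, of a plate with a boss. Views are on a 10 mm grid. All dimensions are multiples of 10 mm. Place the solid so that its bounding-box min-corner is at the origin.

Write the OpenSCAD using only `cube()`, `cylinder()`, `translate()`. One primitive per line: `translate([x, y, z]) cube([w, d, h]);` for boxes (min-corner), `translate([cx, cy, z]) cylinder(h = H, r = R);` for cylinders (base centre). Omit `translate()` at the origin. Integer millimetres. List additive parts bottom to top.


cube([300, 200, 30]);
translate([220, 150, 30]) cylinder(h = 170, r = 20);


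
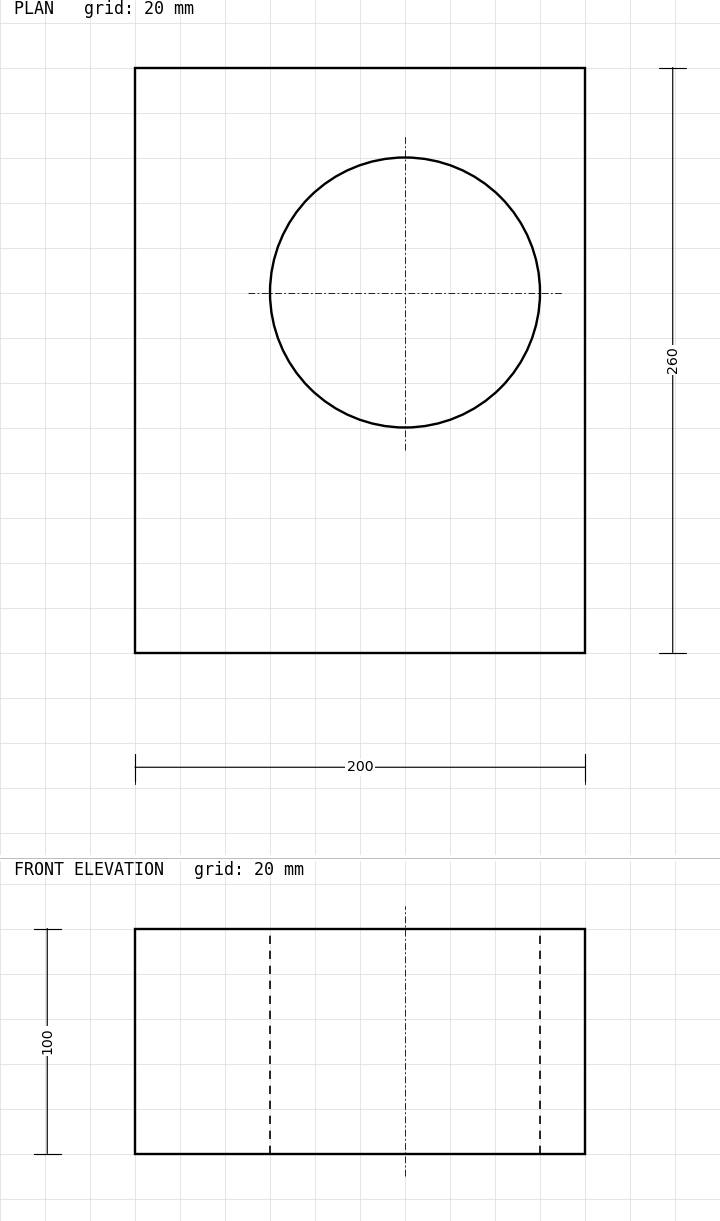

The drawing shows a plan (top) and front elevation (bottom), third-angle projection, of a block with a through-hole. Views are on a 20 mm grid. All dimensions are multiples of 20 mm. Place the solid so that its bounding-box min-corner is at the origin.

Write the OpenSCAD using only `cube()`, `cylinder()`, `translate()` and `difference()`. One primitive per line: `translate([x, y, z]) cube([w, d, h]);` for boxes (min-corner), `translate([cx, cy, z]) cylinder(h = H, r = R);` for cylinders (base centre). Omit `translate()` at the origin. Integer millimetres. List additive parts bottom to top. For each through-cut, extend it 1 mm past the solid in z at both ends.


difference() {
  cube([200, 260, 100]);
  translate([120, 160, -1]) cylinder(h = 102, r = 60);
}
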